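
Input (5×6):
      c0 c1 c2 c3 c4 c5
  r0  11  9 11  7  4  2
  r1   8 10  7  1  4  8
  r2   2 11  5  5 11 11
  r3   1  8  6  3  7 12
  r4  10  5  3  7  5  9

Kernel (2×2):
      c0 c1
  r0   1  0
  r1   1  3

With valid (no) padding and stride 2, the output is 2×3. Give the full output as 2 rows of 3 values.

Output[0,0]: The receptive field on the input at this output position is [11 9 / 8 10]. Elementwise product with the kernel and sum: 11·1 + 8·1 + 10·3.

49 21 32
27 20 54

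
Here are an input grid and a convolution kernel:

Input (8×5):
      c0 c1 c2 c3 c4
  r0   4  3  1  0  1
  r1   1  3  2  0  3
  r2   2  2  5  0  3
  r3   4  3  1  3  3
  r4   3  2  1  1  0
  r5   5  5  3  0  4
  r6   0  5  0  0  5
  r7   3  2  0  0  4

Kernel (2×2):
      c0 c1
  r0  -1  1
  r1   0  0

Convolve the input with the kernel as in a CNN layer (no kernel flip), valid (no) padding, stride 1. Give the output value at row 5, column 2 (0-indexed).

The receptive field on the input at this output position is [3 0 / 0 0]. Elementwise product with the kernel and sum: 3·-1 + 0·1.

-3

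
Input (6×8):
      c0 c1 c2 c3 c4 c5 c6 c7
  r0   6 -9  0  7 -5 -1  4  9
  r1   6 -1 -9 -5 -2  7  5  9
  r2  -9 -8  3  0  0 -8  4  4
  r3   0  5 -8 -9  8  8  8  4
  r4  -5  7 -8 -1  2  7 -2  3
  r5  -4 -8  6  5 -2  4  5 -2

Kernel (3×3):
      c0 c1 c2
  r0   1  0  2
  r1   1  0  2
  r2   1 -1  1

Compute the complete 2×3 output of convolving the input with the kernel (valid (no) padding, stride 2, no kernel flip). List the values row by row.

Output[0,0]: The receptive field on the input at this output position is [6 -9 0 / 6 -1 -9 / -9 -8 3]. Elementwise product with the kernel and sum: 6·1 + 0·2 + 6·1 + -9·2 + -9·1 + -8·-1 + 3·1.
Output[0,1]: The receptive field on the input at this output position is [0 7 -5 / -9 -5 -2 / 3 0 0]. Elementwise product with the kernel and sum: 0·1 + -5·2 + -9·1 + -2·2 + 3·1 + 0·-1 + 0·1.

-4 -20 23
-39 6 25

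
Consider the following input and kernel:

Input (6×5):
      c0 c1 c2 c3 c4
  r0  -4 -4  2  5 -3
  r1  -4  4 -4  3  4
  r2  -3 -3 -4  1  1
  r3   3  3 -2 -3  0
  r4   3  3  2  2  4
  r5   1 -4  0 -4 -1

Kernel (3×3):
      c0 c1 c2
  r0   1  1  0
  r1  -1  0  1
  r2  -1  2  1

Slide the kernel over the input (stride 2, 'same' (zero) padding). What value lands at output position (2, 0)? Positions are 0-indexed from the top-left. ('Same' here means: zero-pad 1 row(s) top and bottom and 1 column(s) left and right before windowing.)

4

The receptive field on the zero-padded input at this output position is [0 3 3 / 0 3 3 / 0 1 -4]. Elementwise product with the kernel and sum: 0·1 + 3·1 + 0·-1 + 3·1 + 0·-1 + 1·2 + -4·1.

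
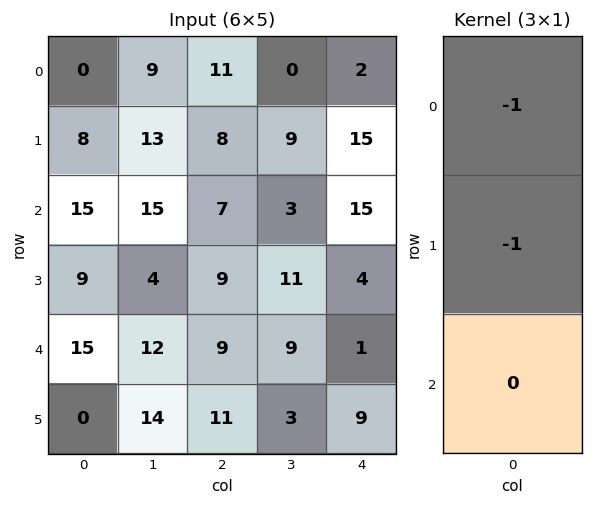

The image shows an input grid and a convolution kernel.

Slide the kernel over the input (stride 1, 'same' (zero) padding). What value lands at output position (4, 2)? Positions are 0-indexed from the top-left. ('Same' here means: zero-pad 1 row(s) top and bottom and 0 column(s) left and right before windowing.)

-18

The receptive field on the zero-padded input at this output position is [9 / 9 / 11]. Elementwise product with the kernel and sum: 9·-1 + 9·-1.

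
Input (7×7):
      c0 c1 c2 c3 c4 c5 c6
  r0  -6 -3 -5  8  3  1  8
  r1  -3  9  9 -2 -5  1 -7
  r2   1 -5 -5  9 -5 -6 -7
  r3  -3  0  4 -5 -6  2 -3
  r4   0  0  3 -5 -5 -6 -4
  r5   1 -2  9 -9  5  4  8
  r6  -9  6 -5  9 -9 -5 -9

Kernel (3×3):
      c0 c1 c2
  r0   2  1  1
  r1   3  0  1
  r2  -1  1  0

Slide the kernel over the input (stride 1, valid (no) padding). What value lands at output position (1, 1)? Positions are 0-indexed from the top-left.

23

The receptive field on the input at this output position is [9 9 -2 / -5 -5 9 / 0 4 -5]. Elementwise product with the kernel and sum: 9·2 + 9·1 + -2·1 + -5·3 + 9·1 + 0·-1 + 4·1.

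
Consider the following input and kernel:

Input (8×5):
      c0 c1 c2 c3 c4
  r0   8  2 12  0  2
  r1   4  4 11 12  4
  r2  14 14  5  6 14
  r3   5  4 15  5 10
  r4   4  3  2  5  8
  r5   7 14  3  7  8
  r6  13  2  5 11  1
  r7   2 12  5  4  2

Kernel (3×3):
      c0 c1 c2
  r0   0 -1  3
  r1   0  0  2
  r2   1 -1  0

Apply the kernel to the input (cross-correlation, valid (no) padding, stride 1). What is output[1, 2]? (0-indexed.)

38

The receptive field on the input at this output position is [11 12 4 / 5 6 14 / 15 5 10]. Elementwise product with the kernel and sum: 12·-1 + 4·3 + 14·2 + 15·1 + 5·-1.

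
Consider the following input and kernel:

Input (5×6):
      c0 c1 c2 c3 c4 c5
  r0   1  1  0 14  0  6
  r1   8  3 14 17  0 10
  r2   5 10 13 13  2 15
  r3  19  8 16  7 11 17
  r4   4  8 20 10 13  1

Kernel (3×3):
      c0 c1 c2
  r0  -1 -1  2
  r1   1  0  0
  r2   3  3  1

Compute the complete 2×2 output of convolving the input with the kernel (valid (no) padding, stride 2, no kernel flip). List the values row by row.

Output[0,0]: The receptive field on the input at this output position is [1 1 0 / 8 3 14 / 5 10 13]. Elementwise product with the kernel and sum: 1·-1 + 1·-1 + 0·2 + 8·1 + 5·3 + 10·3 + 13·1.

64 80
86 97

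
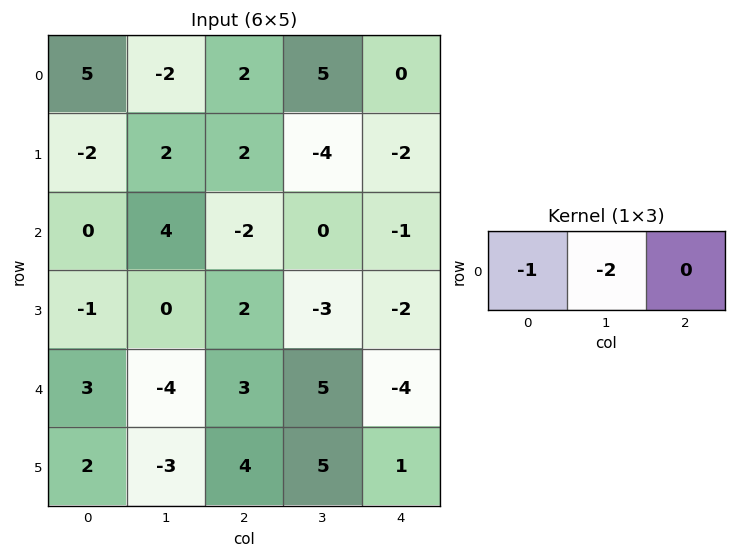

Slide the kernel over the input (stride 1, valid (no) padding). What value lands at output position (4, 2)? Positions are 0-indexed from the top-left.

-13

The receptive field on the input at this output position is [3 5 -4]. Elementwise product with the kernel and sum: 3·-1 + 5·-2.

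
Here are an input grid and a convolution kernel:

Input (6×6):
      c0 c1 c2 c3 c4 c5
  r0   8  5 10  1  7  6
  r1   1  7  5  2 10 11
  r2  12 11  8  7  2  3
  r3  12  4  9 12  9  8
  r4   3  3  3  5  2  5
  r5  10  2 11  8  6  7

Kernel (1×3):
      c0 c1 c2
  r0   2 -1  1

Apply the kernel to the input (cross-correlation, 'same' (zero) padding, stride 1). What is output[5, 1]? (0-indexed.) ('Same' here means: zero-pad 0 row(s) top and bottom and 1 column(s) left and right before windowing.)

The receptive field on the zero-padded input at this output position is [10 2 11]. Elementwise product with the kernel and sum: 10·2 + 2·-1 + 11·1.

29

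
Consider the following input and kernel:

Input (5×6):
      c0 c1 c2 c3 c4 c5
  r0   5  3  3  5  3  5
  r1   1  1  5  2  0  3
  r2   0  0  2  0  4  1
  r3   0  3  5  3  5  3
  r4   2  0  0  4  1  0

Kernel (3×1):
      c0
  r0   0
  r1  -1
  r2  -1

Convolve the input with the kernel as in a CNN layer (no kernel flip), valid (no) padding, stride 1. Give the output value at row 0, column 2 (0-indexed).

-7

The receptive field on the input at this output position is [3 / 5 / 2]. Elementwise product with the kernel and sum: 5·-1 + 2·-1.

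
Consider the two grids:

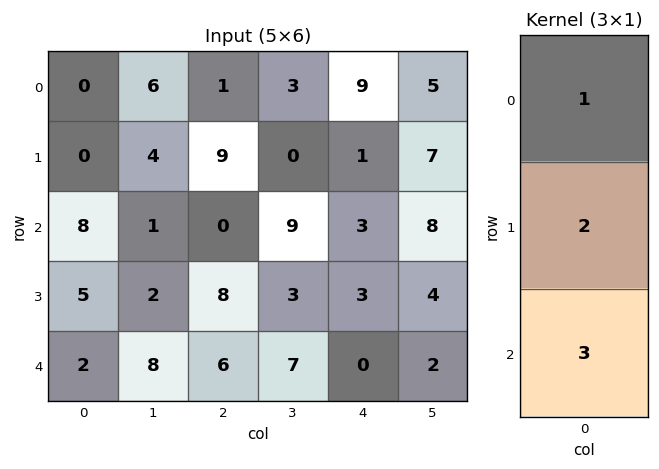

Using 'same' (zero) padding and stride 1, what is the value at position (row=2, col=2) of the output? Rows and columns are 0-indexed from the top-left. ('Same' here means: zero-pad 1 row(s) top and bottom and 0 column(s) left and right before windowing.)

The receptive field on the zero-padded input at this output position is [9 / 0 / 8]. Elementwise product with the kernel and sum: 9·1 + 0·2 + 8·3.

33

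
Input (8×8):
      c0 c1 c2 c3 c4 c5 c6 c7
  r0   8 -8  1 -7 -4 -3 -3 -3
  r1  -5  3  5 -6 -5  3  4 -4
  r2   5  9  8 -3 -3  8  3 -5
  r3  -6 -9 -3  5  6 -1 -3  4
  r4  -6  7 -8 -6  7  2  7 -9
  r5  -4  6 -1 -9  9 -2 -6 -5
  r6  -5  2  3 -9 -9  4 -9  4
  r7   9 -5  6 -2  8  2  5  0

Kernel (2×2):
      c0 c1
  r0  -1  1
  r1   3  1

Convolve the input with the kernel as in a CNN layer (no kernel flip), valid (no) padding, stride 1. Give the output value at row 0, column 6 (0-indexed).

8

The receptive field on the input at this output position is [-3 -3 / 4 -4]. Elementwise product with the kernel and sum: -3·-1 + -3·1 + 4·3 + -4·1.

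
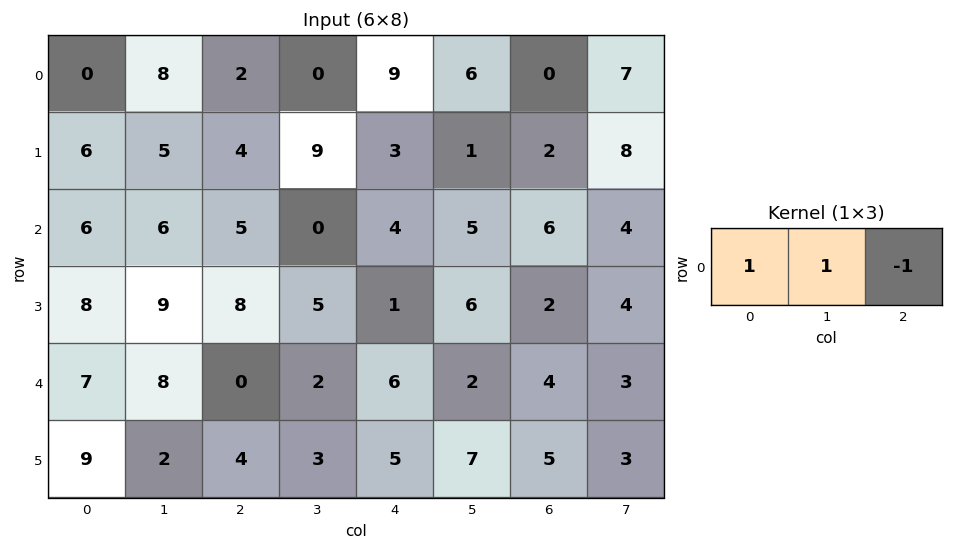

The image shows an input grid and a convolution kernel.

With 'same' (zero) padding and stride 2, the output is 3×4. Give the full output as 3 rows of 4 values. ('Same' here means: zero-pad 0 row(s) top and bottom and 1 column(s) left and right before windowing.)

-8 10 3 -1
0 11 -1 7
-1 6 6 3

Output[0,0]: The receptive field on the zero-padded input at this output position is [0 0 8]. Elementwise product with the kernel and sum: 0·1 + 0·1 + 8·-1.
Output[0,1]: The receptive field on the zero-padded input at this output position is [8 2 0]. Elementwise product with the kernel and sum: 8·1 + 2·1 + 0·-1.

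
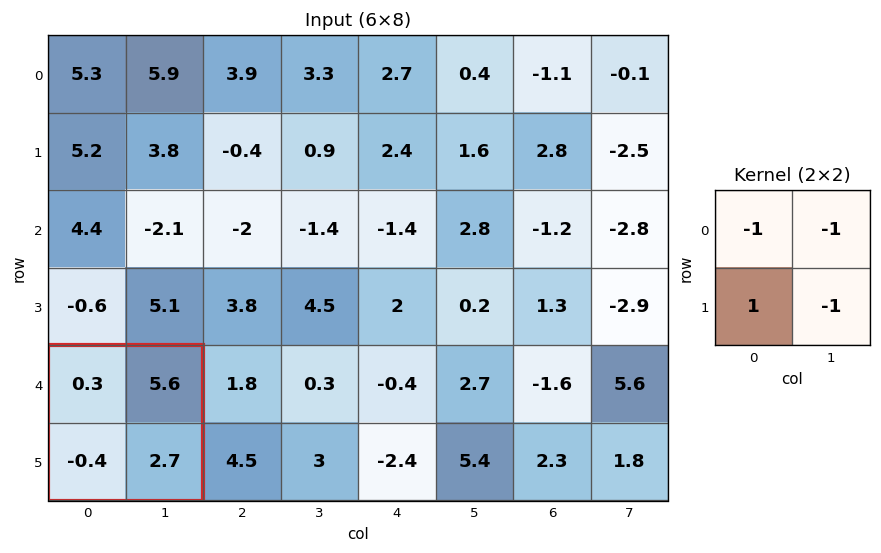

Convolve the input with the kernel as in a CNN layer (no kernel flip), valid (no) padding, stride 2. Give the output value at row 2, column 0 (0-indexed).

The receptive field on the input at this output position is [0.3 5.6 / -0.4 2.7]. Elementwise product with the kernel and sum: 0.3·-1 + 5.6·-1 + -0.4·1 + 2.7·-1.

-9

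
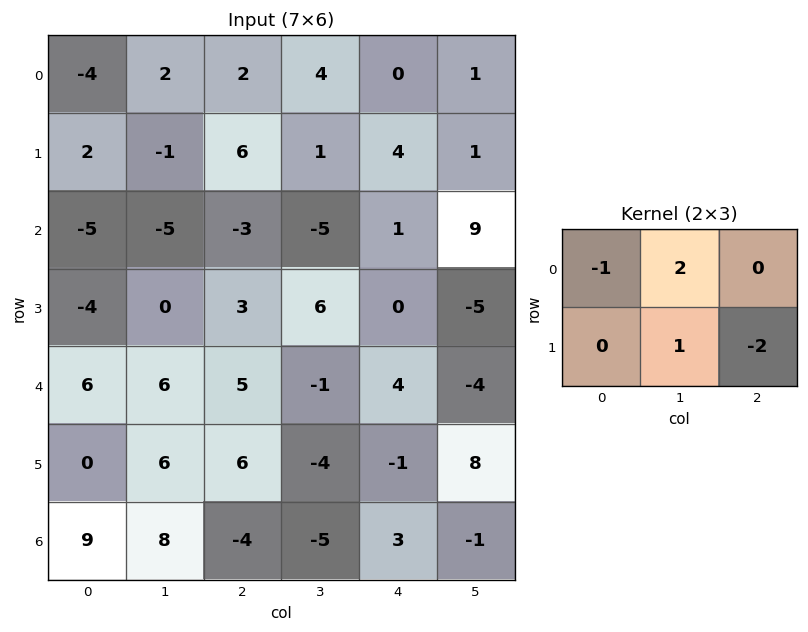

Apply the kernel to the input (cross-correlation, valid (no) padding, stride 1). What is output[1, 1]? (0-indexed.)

The receptive field on the input at this output position is [-1 6 1 / -5 -3 -5]. Elementwise product with the kernel and sum: -1·-1 + 6·2 + -3·1 + -5·-2.

20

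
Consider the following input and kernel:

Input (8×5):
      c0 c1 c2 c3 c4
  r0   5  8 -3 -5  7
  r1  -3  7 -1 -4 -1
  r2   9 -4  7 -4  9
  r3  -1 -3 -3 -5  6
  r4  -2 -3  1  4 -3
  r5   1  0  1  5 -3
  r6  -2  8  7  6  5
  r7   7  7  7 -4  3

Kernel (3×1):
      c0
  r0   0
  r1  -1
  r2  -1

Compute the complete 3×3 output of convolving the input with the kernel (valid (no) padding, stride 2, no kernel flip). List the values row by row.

Output[0,0]: The receptive field on the input at this output position is [5 / -3 / 9]. Elementwise product with the kernel and sum: -3·-1 + 9·-1.

-6 -6 -8
3 2 -3
1 -8 -2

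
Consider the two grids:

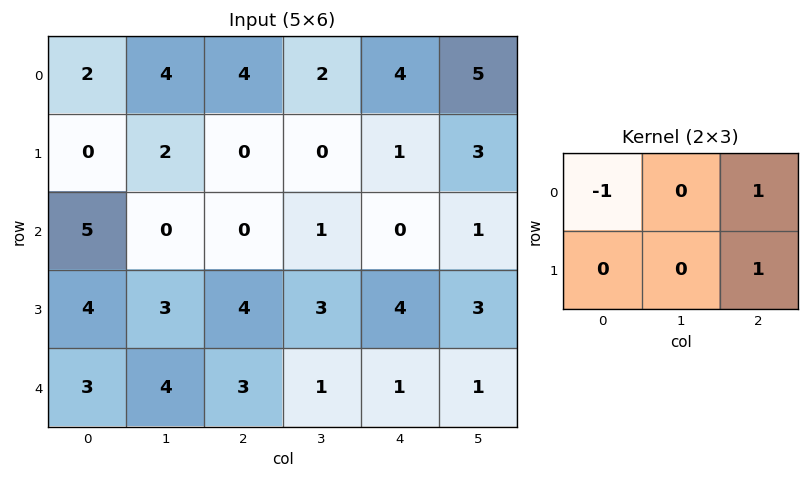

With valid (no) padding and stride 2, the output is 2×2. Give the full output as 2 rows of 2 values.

2 1
-1 4

Output[0,0]: The receptive field on the input at this output position is [2 4 4 / 0 2 0]. Elementwise product with the kernel and sum: 2·-1 + 4·1 + 0·1.
Output[0,1]: The receptive field on the input at this output position is [4 2 4 / 0 0 1]. Elementwise product with the kernel and sum: 4·-1 + 4·1 + 1·1.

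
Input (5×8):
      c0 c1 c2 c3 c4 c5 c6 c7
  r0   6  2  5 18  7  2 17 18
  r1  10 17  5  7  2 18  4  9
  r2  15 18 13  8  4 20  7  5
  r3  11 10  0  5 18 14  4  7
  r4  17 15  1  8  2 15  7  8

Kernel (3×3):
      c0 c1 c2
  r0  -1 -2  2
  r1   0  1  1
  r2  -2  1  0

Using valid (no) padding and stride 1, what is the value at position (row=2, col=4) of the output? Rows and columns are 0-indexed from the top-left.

-1

The receptive field on the input at this output position is [4 20 7 / 18 14 4 / 2 15 7]. Elementwise product with the kernel and sum: 4·-1 + 20·-2 + 7·2 + 14·1 + 4·1 + 2·-2 + 15·1.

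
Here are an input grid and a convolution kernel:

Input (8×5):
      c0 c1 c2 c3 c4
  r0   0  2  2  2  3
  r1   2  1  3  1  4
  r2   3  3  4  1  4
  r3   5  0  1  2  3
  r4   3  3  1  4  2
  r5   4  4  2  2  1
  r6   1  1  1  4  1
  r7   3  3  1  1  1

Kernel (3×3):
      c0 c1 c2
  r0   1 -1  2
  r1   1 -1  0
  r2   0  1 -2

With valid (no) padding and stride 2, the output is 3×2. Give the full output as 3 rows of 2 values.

-2 1
14 10
1 3

Output[0,0]: The receptive field on the input at this output position is [0 2 2 / 2 1 3 / 3 3 4]. Elementwise product with the kernel and sum: 0·1 + 2·-1 + 2·2 + 2·1 + 1·-1 + 3·1 + 4·-2.
Output[0,1]: The receptive field on the input at this output position is [2 2 3 / 3 1 4 / 4 1 4]. Elementwise product with the kernel and sum: 2·1 + 2·-1 + 3·2 + 3·1 + 1·-1 + 1·1 + 4·-2.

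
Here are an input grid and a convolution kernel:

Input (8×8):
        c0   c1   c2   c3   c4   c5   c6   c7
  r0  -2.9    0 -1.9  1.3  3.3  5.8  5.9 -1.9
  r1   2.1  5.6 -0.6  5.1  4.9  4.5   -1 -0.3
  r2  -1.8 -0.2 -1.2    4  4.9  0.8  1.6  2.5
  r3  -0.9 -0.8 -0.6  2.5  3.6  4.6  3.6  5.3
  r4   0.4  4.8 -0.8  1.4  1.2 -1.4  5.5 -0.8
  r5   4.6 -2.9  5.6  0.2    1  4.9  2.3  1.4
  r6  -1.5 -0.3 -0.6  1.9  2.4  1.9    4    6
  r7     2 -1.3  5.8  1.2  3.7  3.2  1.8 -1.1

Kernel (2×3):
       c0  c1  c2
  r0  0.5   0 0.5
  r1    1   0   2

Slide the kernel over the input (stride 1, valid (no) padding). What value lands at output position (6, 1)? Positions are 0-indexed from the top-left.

1.9

The receptive field on the input at this output position is [-0.3 -0.6 1.9 / -1.3 5.8 1.2]. Elementwise product with the kernel and sum: -0.3·0.5 + 1.9·0.5 + -1.3·1 + 1.2·2.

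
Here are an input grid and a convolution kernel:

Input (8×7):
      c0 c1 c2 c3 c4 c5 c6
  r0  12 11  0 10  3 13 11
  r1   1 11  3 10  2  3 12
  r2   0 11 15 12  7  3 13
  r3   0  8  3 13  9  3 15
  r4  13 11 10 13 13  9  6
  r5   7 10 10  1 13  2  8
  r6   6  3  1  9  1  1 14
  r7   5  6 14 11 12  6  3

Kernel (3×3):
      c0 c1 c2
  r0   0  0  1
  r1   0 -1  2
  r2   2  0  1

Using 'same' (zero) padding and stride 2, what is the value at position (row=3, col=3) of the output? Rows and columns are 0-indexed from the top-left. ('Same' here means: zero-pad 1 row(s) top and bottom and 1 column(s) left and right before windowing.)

The receptive field on the zero-padded input at this output position is [2 8 0 / 1 14 0 / 6 3 0]. Elementwise product with the kernel and sum: 0·1 + 14·-1 + 0·2 + 6·2 + 0·1.

-2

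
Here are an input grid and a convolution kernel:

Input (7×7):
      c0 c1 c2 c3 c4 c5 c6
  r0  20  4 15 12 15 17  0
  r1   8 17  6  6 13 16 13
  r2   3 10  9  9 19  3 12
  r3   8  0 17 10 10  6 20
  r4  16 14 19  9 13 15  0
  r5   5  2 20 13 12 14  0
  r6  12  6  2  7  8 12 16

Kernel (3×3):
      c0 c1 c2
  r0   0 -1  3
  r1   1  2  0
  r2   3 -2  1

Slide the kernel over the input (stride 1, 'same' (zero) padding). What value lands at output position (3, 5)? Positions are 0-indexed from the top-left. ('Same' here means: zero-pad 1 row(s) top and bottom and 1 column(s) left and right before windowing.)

The receptive field on the zero-padded input at this output position is [19 3 12 / 10 6 20 / 13 15 0]. Elementwise product with the kernel and sum: 3·-1 + 12·3 + 10·1 + 6·2 + 13·3 + 15·-2 + 0·1.

64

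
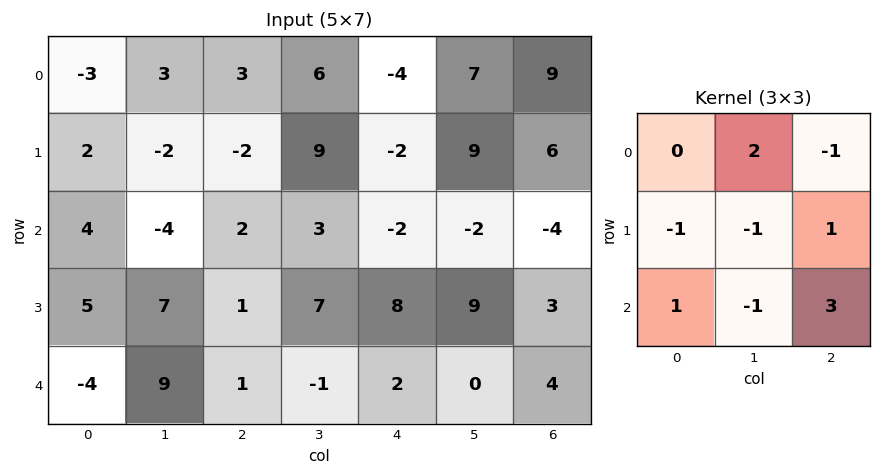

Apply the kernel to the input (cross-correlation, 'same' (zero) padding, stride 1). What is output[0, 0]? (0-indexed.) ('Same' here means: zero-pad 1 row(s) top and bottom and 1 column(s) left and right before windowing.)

-2

The receptive field on the zero-padded input at this output position is [0 0 0 / 0 -3 3 / 0 2 -2]. Elementwise product with the kernel and sum: 0·2 + 0·-1 + 0·-1 + -3·-1 + 3·1 + 0·1 + 2·-1 + -2·3.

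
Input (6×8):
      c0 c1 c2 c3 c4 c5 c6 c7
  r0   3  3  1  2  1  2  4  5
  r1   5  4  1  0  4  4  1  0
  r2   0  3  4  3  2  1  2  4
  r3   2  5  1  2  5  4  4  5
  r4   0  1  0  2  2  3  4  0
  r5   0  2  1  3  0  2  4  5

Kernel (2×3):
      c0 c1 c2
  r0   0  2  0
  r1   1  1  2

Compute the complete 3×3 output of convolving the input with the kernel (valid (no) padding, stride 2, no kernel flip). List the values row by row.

Output[0,0]: The receptive field on the input at this output position is [3 3 1 / 5 4 1]. Elementwise product with the kernel and sum: 3·2 + 5·1 + 4·1 + 1·2.

17 13 14
15 19 19
6 8 16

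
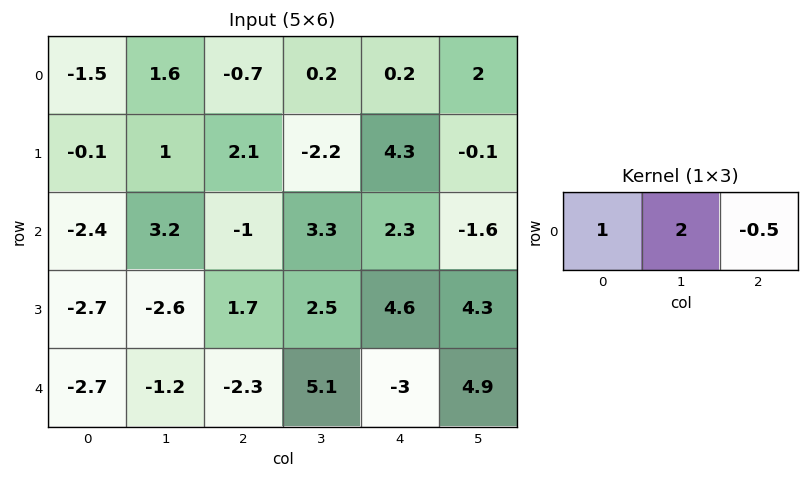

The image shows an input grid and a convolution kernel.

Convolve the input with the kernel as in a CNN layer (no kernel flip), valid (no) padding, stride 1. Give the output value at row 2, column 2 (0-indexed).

The receptive field on the input at this output position is [-1 3.3 2.3]. Elementwise product with the kernel and sum: -1·1 + 3.3·2 + 2.3·-0.5.

4.45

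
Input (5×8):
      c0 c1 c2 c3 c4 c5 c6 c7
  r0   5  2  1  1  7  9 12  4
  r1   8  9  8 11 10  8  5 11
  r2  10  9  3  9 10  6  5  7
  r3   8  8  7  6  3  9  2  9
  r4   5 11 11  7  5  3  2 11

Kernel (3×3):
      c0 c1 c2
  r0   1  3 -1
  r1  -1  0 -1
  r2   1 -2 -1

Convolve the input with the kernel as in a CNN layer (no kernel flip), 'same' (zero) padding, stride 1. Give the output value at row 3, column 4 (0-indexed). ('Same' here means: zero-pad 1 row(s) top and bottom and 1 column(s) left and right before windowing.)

12

The receptive field on the zero-padded input at this output position is [9 10 6 / 6 3 9 / 7 5 3]. Elementwise product with the kernel and sum: 9·1 + 10·3 + 6·-1 + 6·-1 + 9·-1 + 7·1 + 5·-2 + 3·-1.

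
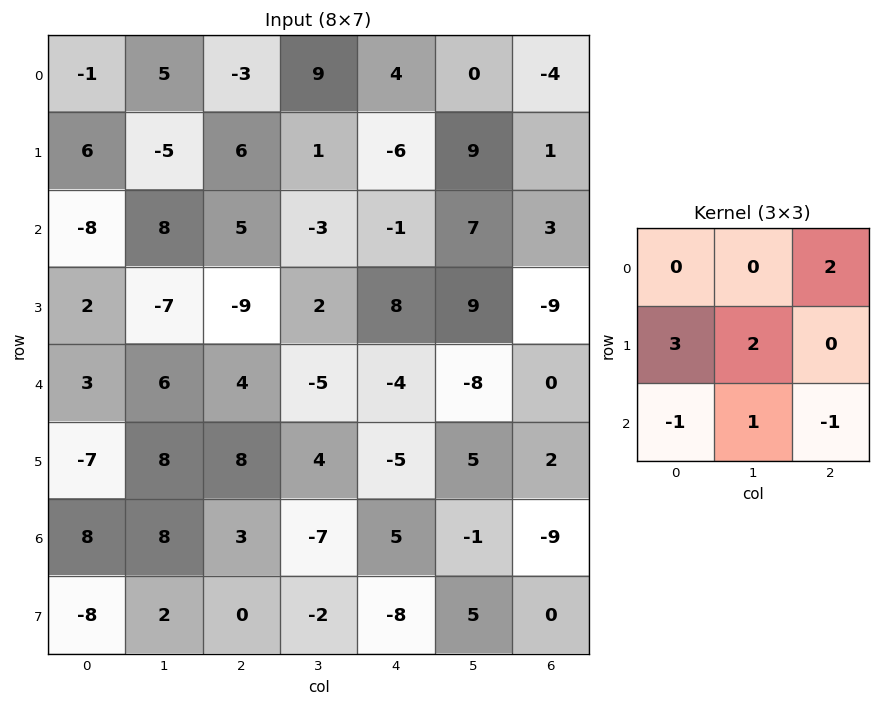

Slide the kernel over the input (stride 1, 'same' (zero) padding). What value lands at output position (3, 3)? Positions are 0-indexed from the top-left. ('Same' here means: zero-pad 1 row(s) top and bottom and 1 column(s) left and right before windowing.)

-30

The receptive field on the zero-padded input at this output position is [5 -3 -1 / -9 2 8 / 4 -5 -4]. Elementwise product with the kernel and sum: -1·2 + -9·3 + 2·2 + 4·-1 + -5·1 + -4·-1.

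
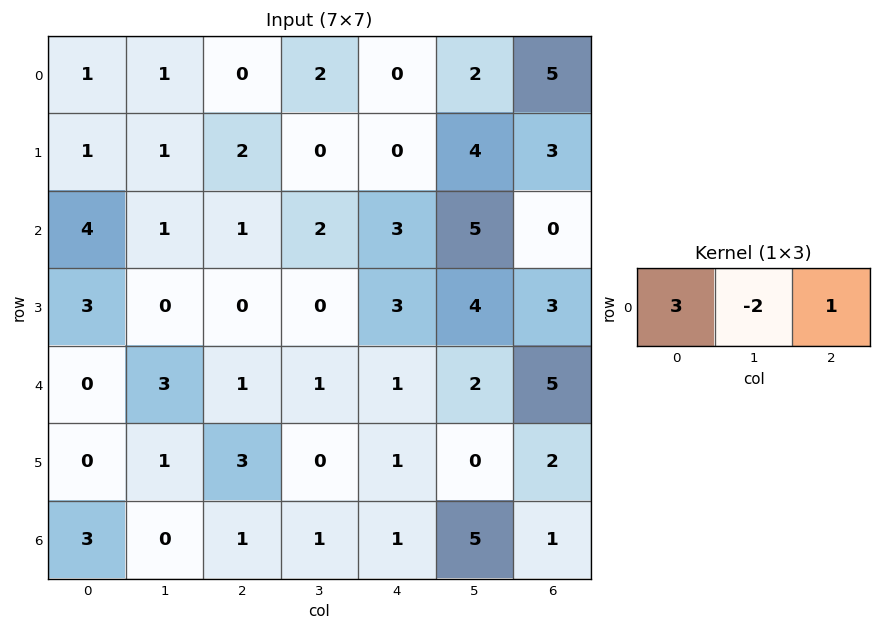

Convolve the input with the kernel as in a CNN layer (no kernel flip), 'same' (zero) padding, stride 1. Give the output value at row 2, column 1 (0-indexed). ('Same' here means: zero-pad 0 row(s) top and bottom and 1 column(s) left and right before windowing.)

The receptive field on the zero-padded input at this output position is [4 1 1]. Elementwise product with the kernel and sum: 4·3 + 1·-2 + 1·1.

11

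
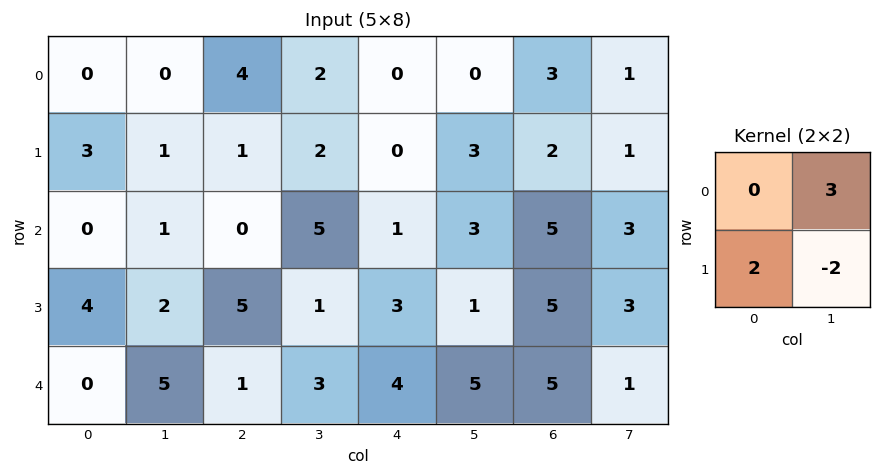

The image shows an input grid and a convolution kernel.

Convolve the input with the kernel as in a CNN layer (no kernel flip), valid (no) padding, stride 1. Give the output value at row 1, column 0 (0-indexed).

1

The receptive field on the input at this output position is [3 1 / 0 1]. Elementwise product with the kernel and sum: 1·3 + 0·2 + 1·-2.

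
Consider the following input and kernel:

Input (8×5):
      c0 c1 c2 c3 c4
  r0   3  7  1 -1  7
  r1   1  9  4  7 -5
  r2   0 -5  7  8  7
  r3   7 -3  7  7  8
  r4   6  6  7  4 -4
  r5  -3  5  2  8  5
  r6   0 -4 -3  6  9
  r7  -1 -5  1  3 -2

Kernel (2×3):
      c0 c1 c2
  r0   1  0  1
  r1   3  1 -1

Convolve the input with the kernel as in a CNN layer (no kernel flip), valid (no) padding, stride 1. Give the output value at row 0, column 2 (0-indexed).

The receptive field on the input at this output position is [1 -1 7 / 4 7 -5]. Elementwise product with the kernel and sum: 1·1 + 7·1 + 4·3 + 7·1 + -5·-1.

32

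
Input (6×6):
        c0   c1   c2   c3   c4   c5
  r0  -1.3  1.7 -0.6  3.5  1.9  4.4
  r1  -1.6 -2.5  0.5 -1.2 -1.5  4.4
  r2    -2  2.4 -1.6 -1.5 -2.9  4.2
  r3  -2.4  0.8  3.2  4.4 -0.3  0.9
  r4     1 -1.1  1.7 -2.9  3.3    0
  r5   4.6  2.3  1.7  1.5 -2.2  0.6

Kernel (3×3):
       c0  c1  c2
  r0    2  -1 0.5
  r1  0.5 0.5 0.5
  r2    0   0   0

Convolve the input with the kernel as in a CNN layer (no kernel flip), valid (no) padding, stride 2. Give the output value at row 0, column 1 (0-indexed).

-4.85

The receptive field on the input at this output position is [-0.6 3.5 1.9 / 0.5 -1.2 -1.5 / -1.6 -1.5 -2.9]. Elementwise product with the kernel and sum: -0.6·2 + 3.5·-1 + 1.9·0.5 + 0.5·0.5 + -1.2·0.5 + -1.5·0.5.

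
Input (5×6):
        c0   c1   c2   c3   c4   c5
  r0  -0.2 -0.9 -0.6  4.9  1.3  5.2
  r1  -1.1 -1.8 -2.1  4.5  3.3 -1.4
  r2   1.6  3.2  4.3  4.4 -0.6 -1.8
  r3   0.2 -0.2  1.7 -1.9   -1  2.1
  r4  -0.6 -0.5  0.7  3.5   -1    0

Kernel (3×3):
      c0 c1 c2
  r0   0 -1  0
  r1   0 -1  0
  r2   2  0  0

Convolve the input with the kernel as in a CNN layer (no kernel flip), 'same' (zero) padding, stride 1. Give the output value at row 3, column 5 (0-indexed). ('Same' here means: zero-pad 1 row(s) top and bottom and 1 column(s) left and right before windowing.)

-2.3

The receptive field on the zero-padded input at this output position is [-0.6 -1.8 0 / -1 2.1 0 / -1 0 0]. Elementwise product with the kernel and sum: -1.8·-1 + 2.1·-1 + -1·2.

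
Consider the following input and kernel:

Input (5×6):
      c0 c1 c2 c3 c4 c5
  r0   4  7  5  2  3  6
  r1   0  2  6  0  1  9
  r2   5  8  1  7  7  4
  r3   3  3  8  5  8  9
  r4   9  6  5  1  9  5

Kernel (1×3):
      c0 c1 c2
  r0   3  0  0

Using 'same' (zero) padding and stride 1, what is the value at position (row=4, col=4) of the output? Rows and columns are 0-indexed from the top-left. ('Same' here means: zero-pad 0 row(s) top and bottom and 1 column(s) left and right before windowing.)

The receptive field on the zero-padded input at this output position is [1 9 5]. Elementwise product with the kernel and sum: 1·3.

3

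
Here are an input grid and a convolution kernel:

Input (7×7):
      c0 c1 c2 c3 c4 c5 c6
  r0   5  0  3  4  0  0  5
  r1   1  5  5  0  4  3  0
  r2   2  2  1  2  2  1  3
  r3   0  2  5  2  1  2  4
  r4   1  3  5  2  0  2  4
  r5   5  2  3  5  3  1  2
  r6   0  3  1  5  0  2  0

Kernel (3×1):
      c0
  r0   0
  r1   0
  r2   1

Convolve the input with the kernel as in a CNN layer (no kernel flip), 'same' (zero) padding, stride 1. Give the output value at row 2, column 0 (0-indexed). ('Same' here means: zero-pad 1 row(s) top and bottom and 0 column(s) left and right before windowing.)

0

The receptive field on the zero-padded input at this output position is [1 / 2 / 0]. Elementwise product with the kernel and sum: 0·1.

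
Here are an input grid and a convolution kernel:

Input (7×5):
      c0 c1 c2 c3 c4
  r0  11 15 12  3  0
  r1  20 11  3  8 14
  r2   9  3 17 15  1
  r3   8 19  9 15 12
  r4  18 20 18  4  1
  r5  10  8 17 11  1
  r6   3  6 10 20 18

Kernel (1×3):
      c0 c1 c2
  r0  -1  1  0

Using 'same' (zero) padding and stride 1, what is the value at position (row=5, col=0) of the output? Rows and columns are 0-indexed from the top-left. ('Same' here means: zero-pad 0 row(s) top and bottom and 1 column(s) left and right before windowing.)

The receptive field on the zero-padded input at this output position is [0 10 8]. Elementwise product with the kernel and sum: 0·-1 + 10·1.

10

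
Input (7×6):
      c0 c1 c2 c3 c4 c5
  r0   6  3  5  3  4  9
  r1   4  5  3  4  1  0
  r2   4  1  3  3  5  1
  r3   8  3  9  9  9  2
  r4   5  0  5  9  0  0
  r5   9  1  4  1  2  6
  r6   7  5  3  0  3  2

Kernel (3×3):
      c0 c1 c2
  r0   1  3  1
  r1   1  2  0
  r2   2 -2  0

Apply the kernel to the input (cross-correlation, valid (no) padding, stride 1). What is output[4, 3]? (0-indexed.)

The receptive field on the input at this output position is [9 0 0 / 1 2 6 / 0 3 2]. Elementwise product with the kernel and sum: 9·1 + 0·3 + 0·1 + 1·1 + 2·2 + 0·2 + 3·-2.

8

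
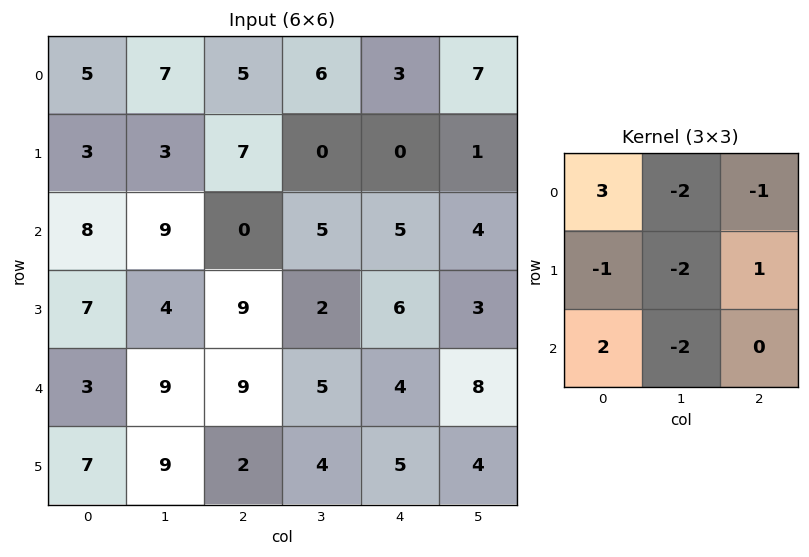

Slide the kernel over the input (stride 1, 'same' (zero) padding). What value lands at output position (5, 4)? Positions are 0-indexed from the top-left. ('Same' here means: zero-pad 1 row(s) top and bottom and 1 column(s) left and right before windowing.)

The receptive field on the zero-padded input at this output position is [5 4 8 / 4 5 4 / 0 0 0]. Elementwise product with the kernel and sum: 5·3 + 4·-2 + 8·-1 + 4·-1 + 5·-2 + 4·1 + 0·2 + 0·-2.

-11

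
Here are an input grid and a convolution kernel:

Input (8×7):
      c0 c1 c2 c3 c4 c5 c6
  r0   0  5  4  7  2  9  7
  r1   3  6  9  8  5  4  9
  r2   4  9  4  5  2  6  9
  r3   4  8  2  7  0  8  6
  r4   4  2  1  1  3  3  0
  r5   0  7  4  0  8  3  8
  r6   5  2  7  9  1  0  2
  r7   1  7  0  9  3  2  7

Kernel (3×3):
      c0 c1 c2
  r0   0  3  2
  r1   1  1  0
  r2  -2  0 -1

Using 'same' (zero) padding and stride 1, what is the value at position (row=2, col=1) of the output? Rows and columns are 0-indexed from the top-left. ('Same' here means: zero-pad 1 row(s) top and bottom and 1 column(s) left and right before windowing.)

The receptive field on the zero-padded input at this output position is [3 6 9 / 4 9 4 / 4 8 2]. Elementwise product with the kernel and sum: 6·3 + 9·2 + 4·1 + 9·1 + 4·-2 + 2·-1.

39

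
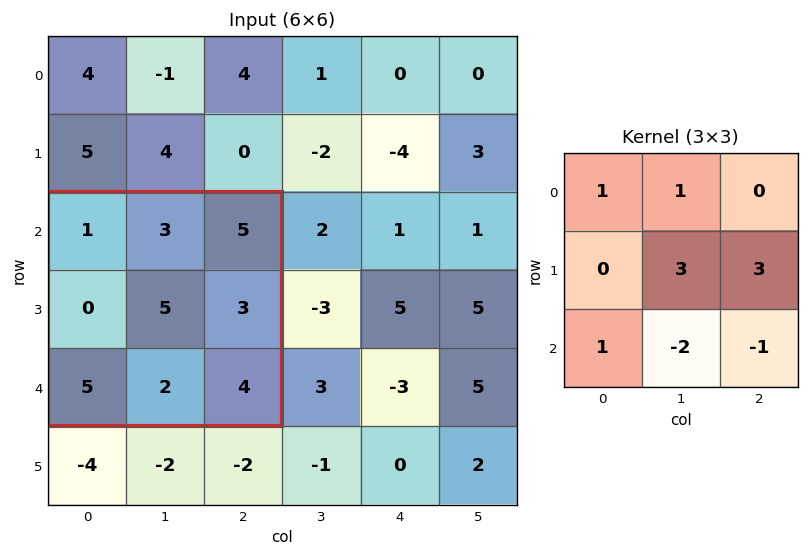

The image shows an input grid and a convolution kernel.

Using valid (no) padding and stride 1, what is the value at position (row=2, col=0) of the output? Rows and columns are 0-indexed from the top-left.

The receptive field on the input at this output position is [1 3 5 / 0 5 3 / 5 2 4]. Elementwise product with the kernel and sum: 1·1 + 3·1 + 5·3 + 3·3 + 5·1 + 2·-2 + 4·-1.

25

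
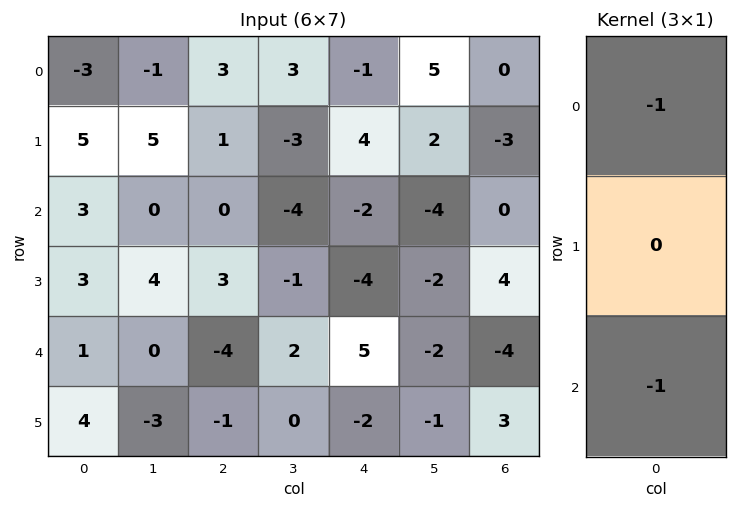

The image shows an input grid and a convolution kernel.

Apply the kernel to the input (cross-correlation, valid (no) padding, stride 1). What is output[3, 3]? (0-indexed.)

1

The receptive field on the input at this output position is [-1 / 2 / 0]. Elementwise product with the kernel and sum: -1·-1 + 0·-1.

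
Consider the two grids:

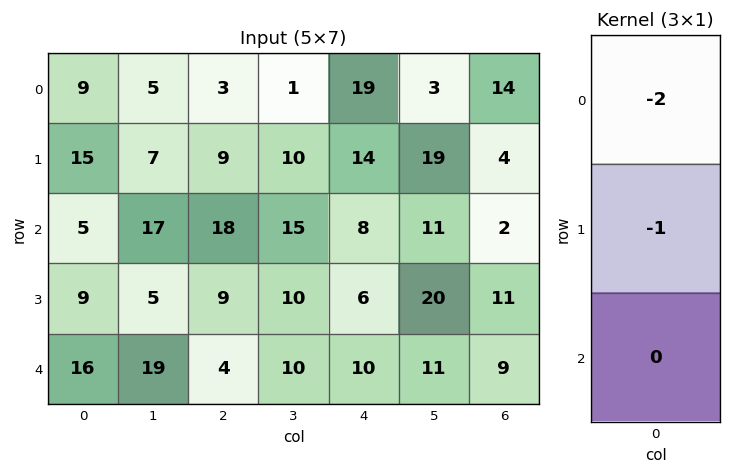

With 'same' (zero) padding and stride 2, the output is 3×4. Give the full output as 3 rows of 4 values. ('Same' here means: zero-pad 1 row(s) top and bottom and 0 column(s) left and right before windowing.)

-9 -3 -19 -14
-35 -36 -36 -10
-34 -22 -22 -31

Output[0,0]: The receptive field on the zero-padded input at this output position is [0 / 9 / 15]. Elementwise product with the kernel and sum: 0·-2 + 9·-1.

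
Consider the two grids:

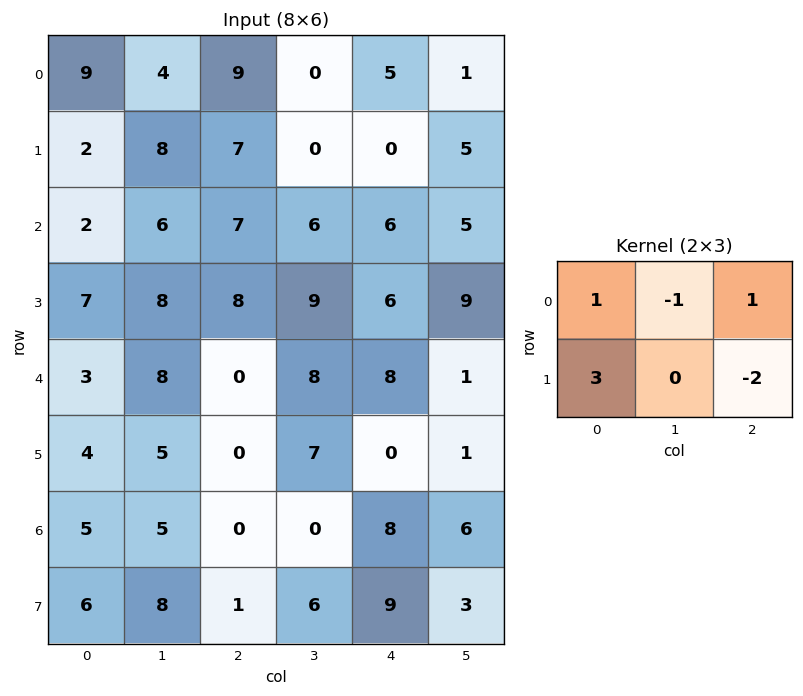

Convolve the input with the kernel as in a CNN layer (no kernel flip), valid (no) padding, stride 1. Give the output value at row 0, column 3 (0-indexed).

-14

The receptive field on the input at this output position is [0 5 1 / 0 0 5]. Elementwise product with the kernel and sum: 0·1 + 5·-1 + 1·1 + 0·3 + 5·-2.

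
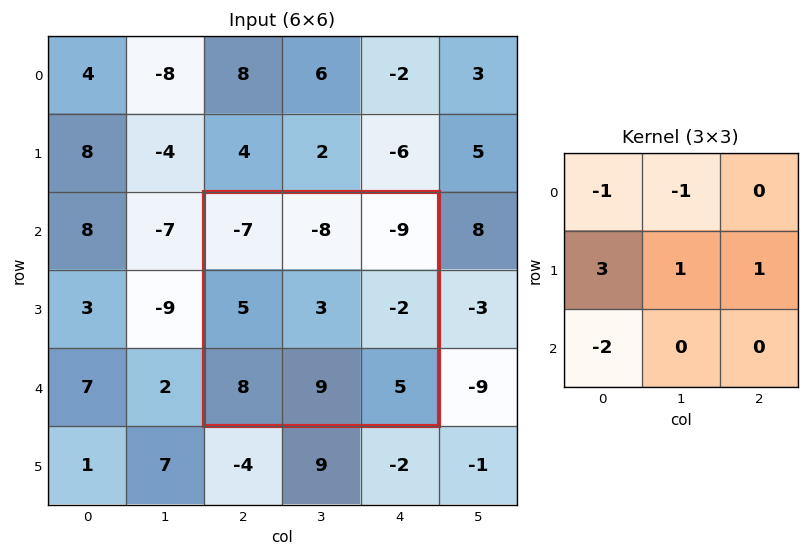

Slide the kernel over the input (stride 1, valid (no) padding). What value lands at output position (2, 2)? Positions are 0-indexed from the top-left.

The receptive field on the input at this output position is [-7 -8 -9 / 5 3 -2 / 8 9 5]. Elementwise product with the kernel and sum: -7·-1 + -8·-1 + 5·3 + 3·1 + -2·1 + 8·-2.

15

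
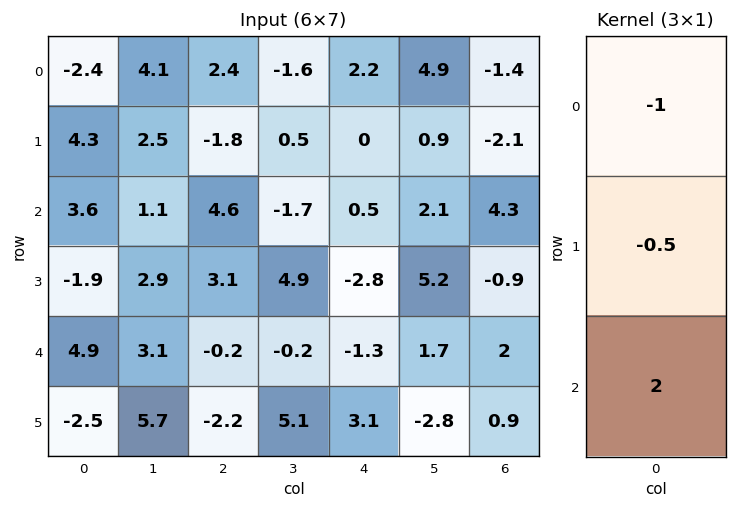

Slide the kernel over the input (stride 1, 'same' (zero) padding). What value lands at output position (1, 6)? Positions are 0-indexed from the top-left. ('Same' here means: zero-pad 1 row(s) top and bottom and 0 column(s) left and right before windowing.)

The receptive field on the zero-padded input at this output position is [-1.4 / -2.1 / 4.3]. Elementwise product with the kernel and sum: -1.4·-1 + -2.1·-0.5 + 4.3·2.

11.05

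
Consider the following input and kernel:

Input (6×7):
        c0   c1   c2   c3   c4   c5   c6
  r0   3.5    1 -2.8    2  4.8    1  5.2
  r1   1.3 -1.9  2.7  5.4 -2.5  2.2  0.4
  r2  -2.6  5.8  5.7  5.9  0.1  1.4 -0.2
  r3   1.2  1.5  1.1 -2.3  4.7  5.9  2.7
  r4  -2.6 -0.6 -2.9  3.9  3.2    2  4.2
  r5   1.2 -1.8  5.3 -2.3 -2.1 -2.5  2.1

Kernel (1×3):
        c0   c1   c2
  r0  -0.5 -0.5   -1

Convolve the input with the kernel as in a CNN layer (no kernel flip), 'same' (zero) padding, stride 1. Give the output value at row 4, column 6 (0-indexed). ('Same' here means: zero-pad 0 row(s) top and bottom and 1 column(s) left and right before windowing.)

The receptive field on the zero-padded input at this output position is [2 4.2 0]. Elementwise product with the kernel and sum: 2·-0.5 + 4.2·-0.5 + 0·-1.

-3.1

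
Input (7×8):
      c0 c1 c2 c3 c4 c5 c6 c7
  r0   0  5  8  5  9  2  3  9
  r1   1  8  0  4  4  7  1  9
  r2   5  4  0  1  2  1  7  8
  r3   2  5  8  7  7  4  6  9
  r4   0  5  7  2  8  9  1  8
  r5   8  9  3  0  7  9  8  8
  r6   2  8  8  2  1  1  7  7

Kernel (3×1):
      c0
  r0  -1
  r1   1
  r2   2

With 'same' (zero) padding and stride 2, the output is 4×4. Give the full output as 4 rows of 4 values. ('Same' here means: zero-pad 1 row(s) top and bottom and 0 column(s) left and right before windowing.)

Output[0,0]: The receptive field on the zero-padded input at this output position is [0 / 0 / 1]. Elementwise product with the kernel and sum: 0·-1 + 0·1 + 1·2.

2 8 17 5
8 16 12 18
14 5 15 11
-6 5 -6 -1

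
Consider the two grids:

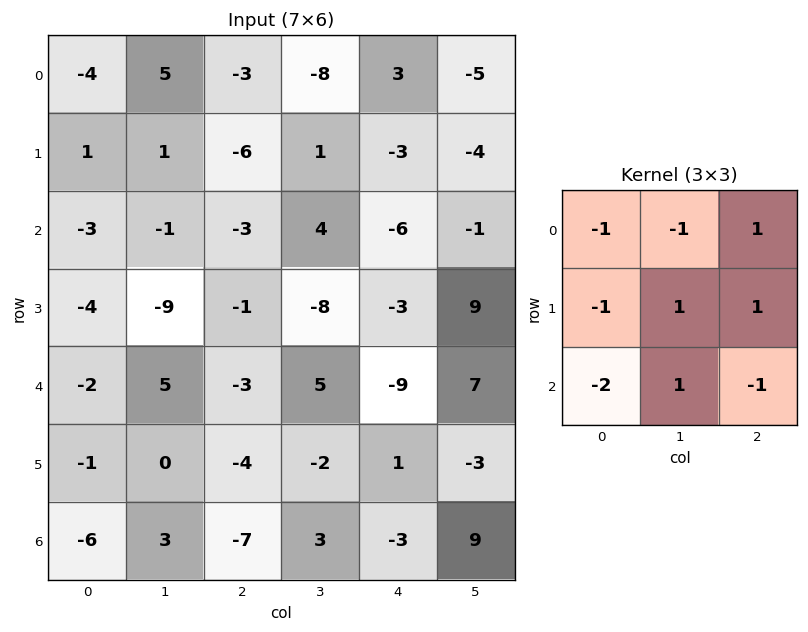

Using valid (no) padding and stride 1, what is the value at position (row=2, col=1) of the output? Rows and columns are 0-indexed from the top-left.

The receptive field on the input at this output position is [-1 -3 4 / -9 -1 -8 / 5 -3 5]. Elementwise product with the kernel and sum: -1·-1 + -3·-1 + 4·1 + -9·-1 + -1·1 + -8·1 + 5·-2 + -3·1 + 5·-1.

-10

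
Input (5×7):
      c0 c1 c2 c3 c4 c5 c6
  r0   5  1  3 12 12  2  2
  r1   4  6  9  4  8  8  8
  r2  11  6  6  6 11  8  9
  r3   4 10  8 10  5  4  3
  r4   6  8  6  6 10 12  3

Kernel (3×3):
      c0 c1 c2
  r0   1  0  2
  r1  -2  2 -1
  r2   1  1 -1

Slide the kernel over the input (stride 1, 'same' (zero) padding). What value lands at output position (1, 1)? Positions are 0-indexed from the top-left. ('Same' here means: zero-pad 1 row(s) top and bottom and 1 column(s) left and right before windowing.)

The receptive field on the zero-padded input at this output position is [5 1 3 / 4 6 9 / 11 6 6]. Elementwise product with the kernel and sum: 5·1 + 3·2 + 4·-2 + 6·2 + 9·-1 + 11·1 + 6·1 + 6·-1.

17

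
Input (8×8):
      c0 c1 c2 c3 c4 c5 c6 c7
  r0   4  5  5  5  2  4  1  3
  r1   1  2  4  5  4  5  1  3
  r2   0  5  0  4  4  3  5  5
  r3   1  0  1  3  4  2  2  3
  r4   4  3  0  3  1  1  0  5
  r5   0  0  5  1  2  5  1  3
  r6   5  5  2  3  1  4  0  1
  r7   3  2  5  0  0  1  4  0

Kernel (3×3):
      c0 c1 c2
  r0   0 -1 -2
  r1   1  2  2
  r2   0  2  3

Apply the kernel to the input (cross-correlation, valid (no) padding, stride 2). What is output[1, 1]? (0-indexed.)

The receptive field on the input at this output position is [0 4 4 / 1 3 4 / 0 3 1]. Elementwise product with the kernel and sum: 4·-1 + 4·-2 + 1·1 + 3·2 + 4·2 + 3·2 + 1·3.

12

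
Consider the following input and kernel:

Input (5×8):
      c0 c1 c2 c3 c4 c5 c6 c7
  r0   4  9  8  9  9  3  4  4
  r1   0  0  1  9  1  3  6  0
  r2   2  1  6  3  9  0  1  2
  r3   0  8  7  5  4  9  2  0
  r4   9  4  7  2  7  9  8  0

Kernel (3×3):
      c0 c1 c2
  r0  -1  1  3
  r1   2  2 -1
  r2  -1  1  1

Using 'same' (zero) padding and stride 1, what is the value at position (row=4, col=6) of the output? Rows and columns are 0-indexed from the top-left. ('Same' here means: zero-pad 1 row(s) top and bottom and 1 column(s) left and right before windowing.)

The receptive field on the zero-padded input at this output position is [9 2 0 / 9 8 0 / 0 0 0]. Elementwise product with the kernel and sum: 9·-1 + 2·1 + 0·3 + 9·2 + 8·2 + 0·-1 + 0·-1 + 0·1 + 0·1.

27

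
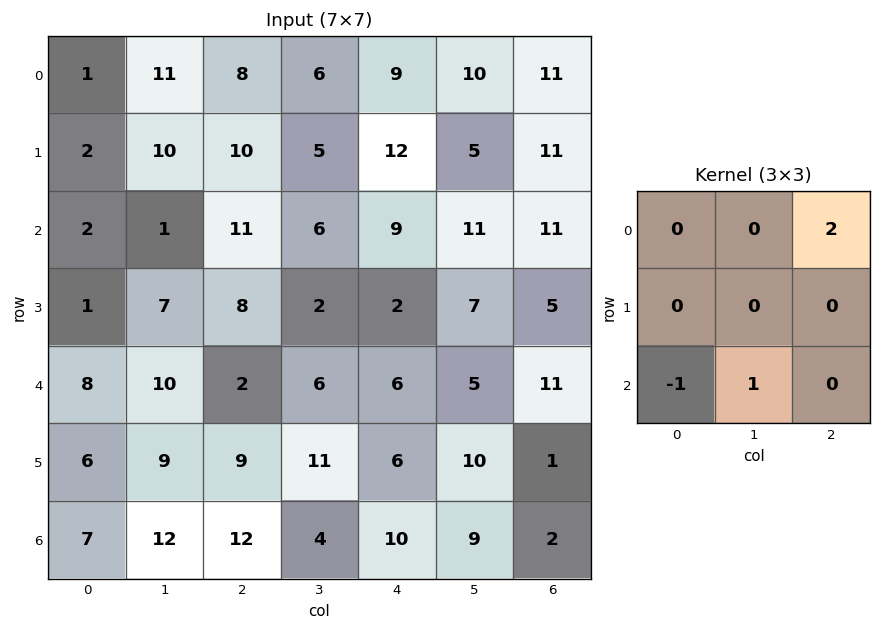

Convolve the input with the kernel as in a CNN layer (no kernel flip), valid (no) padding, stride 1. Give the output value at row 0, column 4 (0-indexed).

24

The receptive field on the input at this output position is [9 10 11 / 12 5 11 / 9 11 11]. Elementwise product with the kernel and sum: 11·2 + 9·-1 + 11·1.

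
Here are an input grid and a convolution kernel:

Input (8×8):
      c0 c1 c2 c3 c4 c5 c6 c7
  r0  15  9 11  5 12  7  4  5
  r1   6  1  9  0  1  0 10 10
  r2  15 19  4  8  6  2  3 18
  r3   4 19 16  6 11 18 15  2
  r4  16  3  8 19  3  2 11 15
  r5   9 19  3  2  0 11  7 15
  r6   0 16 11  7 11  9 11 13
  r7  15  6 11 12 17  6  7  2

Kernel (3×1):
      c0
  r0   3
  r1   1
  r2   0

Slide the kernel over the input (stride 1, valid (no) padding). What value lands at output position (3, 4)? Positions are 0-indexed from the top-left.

36

The receptive field on the input at this output position is [11 / 3 / 0]. Elementwise product with the kernel and sum: 11·3 + 3·1.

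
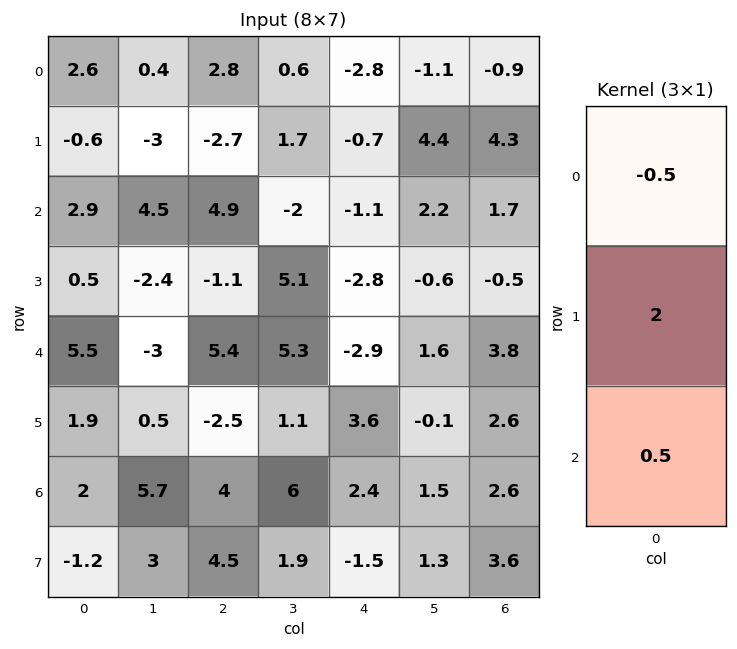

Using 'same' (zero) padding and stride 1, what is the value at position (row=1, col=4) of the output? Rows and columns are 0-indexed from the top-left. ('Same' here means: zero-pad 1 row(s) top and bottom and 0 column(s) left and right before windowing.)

-0.55

The receptive field on the zero-padded input at this output position is [-2.8 / -0.7 / -1.1]. Elementwise product with the kernel and sum: -2.8·-0.5 + -0.7·2 + -1.1·0.5.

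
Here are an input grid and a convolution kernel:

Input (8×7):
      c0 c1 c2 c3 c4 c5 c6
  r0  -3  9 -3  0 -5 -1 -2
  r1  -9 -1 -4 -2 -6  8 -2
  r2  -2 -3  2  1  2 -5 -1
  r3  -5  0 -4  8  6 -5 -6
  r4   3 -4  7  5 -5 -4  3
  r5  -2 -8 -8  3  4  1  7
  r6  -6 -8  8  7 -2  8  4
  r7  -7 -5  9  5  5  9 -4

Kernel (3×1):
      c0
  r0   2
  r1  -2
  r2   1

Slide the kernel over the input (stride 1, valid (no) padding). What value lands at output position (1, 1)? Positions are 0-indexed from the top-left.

The receptive field on the input at this output position is [-1 / -3 / 0]. Elementwise product with the kernel and sum: -1·2 + -3·-2 + 0·1.

4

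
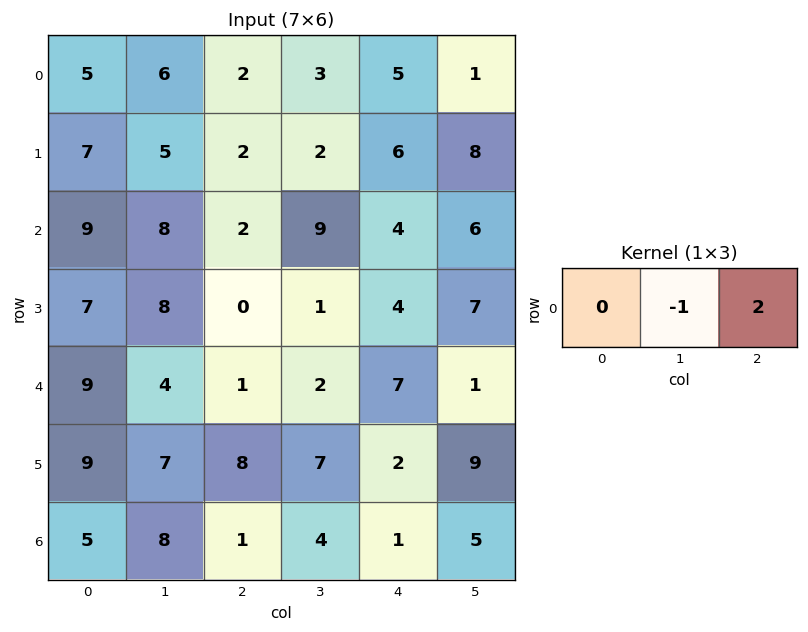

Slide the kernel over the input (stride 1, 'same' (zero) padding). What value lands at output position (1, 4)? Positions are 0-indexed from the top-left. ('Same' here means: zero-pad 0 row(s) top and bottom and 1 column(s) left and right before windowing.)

The receptive field on the zero-padded input at this output position is [2 6 8]. Elementwise product with the kernel and sum: 6·-1 + 8·2.

10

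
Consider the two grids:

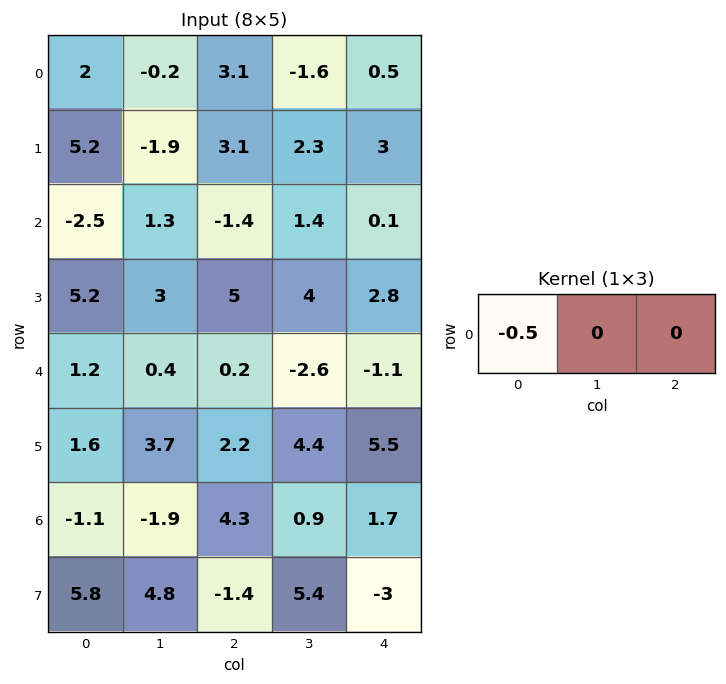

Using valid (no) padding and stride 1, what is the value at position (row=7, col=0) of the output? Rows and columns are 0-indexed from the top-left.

-2.9

The receptive field on the input at this output position is [5.8 4.8 -1.4]. Elementwise product with the kernel and sum: 5.8·-0.5.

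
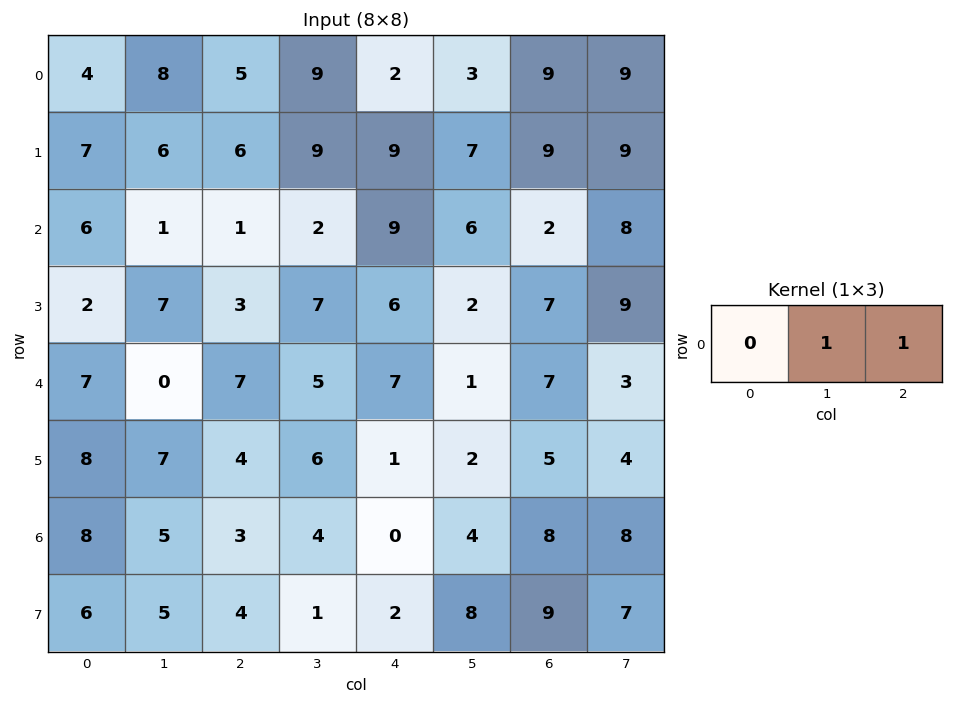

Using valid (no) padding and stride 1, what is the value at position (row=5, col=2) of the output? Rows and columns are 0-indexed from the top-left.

7

The receptive field on the input at this output position is [4 6 1]. Elementwise product with the kernel and sum: 6·1 + 1·1.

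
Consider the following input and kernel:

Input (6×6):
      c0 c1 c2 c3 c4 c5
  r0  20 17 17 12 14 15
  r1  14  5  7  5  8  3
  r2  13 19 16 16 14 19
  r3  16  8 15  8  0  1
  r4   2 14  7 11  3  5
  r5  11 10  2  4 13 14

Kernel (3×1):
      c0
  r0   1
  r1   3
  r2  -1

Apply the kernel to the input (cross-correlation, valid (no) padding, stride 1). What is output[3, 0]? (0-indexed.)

11

The receptive field on the input at this output position is [16 / 2 / 11]. Elementwise product with the kernel and sum: 16·1 + 2·3 + 11·-1.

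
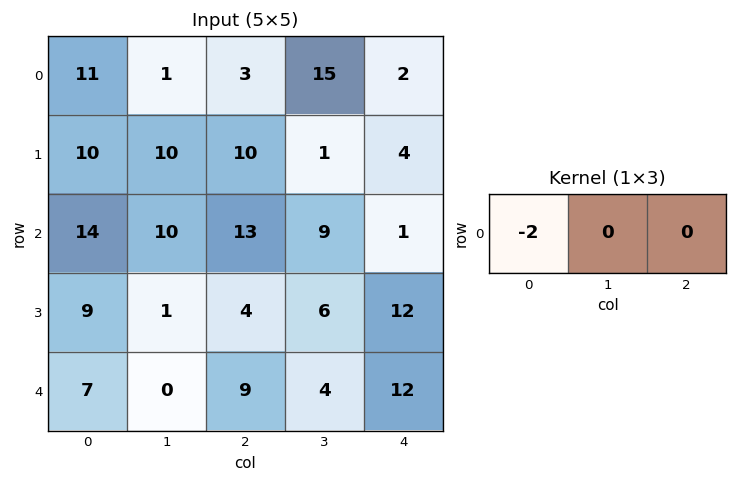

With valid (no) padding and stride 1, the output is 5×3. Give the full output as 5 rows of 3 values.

-22 -2 -6
-20 -20 -20
-28 -20 -26
-18 -2 -8
-14 0 -18

Output[0,0]: The receptive field on the input at this output position is [11 1 3]. Elementwise product with the kernel and sum: 11·-2.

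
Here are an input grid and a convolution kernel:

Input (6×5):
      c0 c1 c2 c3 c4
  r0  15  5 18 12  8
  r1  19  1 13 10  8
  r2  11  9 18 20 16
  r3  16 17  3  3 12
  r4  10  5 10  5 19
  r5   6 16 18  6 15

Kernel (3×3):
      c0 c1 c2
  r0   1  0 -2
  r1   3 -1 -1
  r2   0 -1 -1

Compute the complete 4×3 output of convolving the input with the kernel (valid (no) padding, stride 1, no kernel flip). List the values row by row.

-5 -77 -13
-21 -36 0
-12 -1 -44
-9 -13 -36

Output[0,0]: The receptive field on the input at this output position is [15 5 18 / 19 1 13 / 11 9 18]. Elementwise product with the kernel and sum: 15·1 + 18·-2 + 19·3 + 1·-1 + 13·-1 + 9·-1 + 18·-1.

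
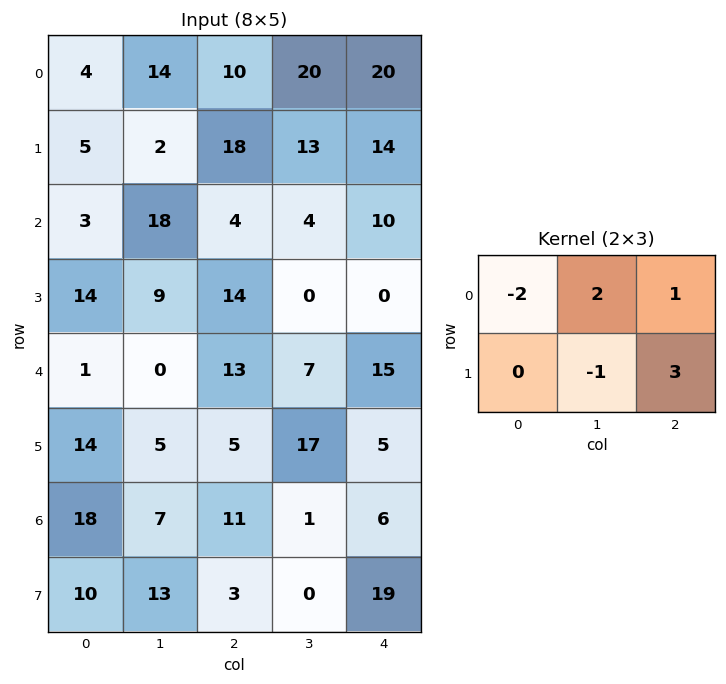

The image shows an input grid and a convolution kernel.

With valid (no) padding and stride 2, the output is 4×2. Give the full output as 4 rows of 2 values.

Output[0,0]: The receptive field on the input at this output position is [4 14 10 / 5 2 18]. Elementwise product with the kernel and sum: 4·-2 + 14·2 + 10·1 + 2·-1 + 18·3.
Output[0,1]: The receptive field on the input at this output position is [10 20 20 / 18 13 14]. Elementwise product with the kernel and sum: 10·-2 + 20·2 + 20·1 + 13·-1 + 14·3.

82 69
67 10
21 1
-15 43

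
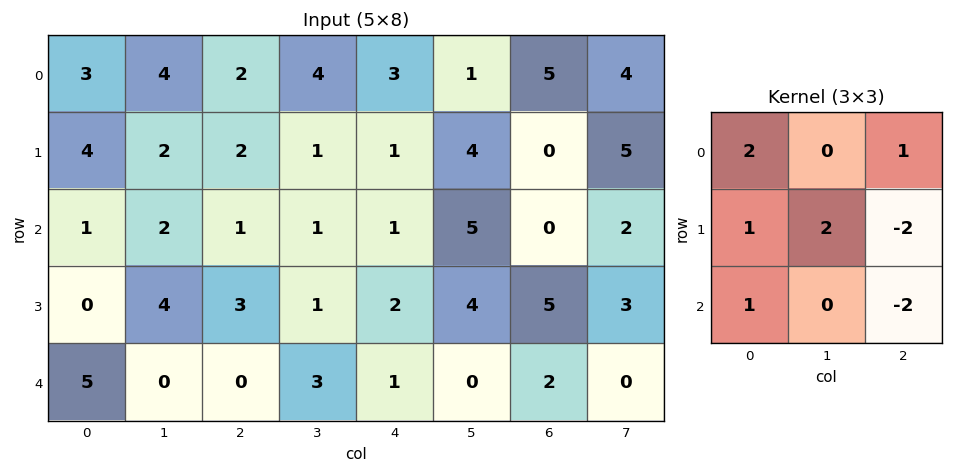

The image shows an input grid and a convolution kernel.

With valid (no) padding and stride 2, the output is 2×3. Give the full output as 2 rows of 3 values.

11 8 21
10 2 -1

Output[0,0]: The receptive field on the input at this output position is [3 4 2 / 4 2 2 / 1 2 1]. Elementwise product with the kernel and sum: 3·2 + 2·1 + 4·1 + 2·2 + 2·-2 + 1·1 + 1·-2.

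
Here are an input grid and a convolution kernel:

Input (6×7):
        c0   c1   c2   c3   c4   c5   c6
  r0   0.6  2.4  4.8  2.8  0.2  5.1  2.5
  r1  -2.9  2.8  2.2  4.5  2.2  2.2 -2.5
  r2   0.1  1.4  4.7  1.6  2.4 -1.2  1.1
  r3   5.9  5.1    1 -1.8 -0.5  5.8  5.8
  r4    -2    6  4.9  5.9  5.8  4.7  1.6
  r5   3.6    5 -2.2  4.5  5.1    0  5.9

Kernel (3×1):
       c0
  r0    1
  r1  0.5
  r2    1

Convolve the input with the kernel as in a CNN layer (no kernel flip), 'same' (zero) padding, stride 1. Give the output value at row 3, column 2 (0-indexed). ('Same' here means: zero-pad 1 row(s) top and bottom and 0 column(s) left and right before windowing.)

10.1

The receptive field on the zero-padded input at this output position is [4.7 / 1 / 4.9]. Elementwise product with the kernel and sum: 4.7·1 + 1·0.5 + 4.9·1.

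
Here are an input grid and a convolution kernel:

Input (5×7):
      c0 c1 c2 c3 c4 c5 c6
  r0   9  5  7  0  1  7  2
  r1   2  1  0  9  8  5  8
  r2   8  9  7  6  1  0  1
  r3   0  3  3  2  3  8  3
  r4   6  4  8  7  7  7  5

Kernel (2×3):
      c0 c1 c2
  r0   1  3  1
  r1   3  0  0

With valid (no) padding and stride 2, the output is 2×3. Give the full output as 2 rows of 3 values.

Output[0,0]: The receptive field on the input at this output position is [9 5 7 / 2 1 0]. Elementwise product with the kernel and sum: 9·1 + 5·3 + 7·1 + 2·3.

37 8 48
42 35 11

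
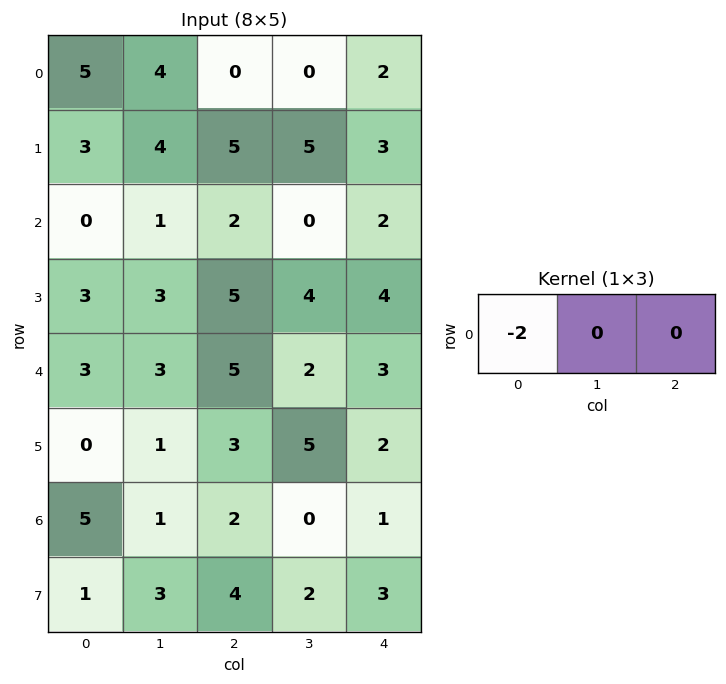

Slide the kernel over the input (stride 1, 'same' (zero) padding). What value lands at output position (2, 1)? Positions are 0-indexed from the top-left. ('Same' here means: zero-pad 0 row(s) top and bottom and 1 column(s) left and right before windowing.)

The receptive field on the zero-padded input at this output position is [0 1 2]. Elementwise product with the kernel and sum: 0·-2.

0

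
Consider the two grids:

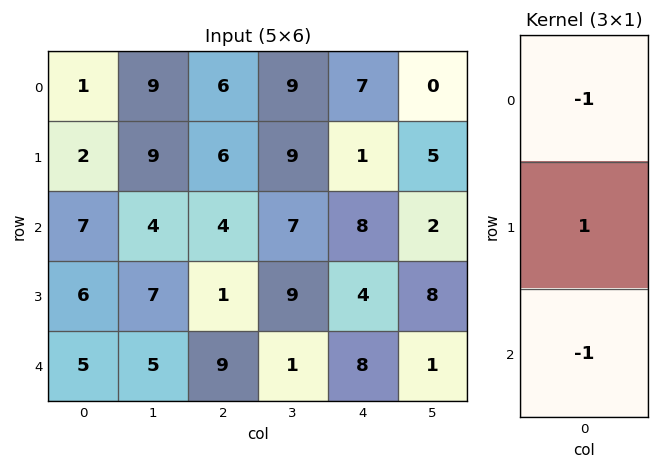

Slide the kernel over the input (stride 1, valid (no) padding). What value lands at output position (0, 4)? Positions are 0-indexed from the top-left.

-14

The receptive field on the input at this output position is [7 / 1 / 8]. Elementwise product with the kernel and sum: 7·-1 + 1·1 + 8·-1.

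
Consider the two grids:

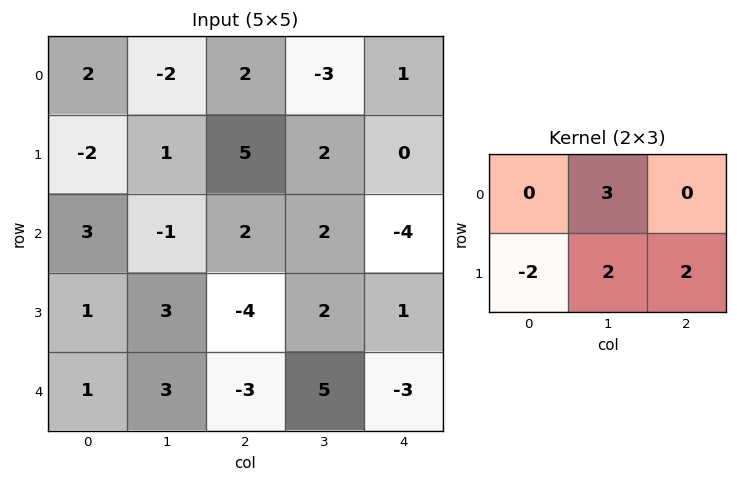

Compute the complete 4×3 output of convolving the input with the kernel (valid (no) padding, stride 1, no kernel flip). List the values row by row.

10 18 -15
-1 25 -2
-7 -4 20
7 -14 16

Output[0,0]: The receptive field on the input at this output position is [2 -2 2 / -2 1 5]. Elementwise product with the kernel and sum: -2·3 + -2·-2 + 1·2 + 5·2.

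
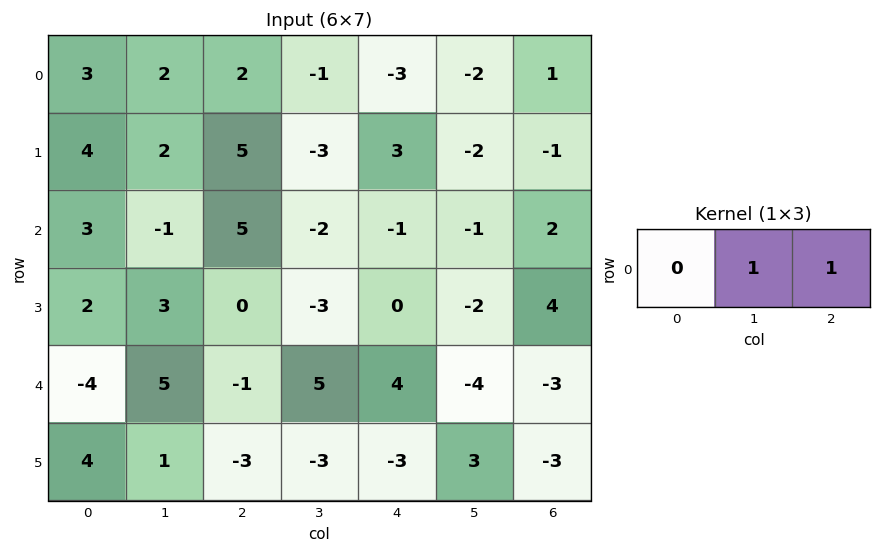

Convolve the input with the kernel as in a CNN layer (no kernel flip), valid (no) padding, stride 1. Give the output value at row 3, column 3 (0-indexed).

-2

The receptive field on the input at this output position is [-3 0 -2]. Elementwise product with the kernel and sum: 0·1 + -2·1.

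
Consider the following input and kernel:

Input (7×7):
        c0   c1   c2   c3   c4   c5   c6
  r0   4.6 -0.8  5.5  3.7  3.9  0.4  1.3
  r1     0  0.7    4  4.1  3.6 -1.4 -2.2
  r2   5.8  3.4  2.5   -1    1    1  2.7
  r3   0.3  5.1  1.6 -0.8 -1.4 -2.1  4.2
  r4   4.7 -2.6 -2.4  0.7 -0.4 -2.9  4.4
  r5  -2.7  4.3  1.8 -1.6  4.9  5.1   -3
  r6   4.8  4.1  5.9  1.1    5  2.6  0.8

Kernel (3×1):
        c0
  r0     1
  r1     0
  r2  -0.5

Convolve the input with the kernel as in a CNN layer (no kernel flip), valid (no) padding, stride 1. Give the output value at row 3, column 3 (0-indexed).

0

The receptive field on the input at this output position is [-0.8 / 0.7 / -1.6]. Elementwise product with the kernel and sum: -0.8·1 + -1.6·-0.5.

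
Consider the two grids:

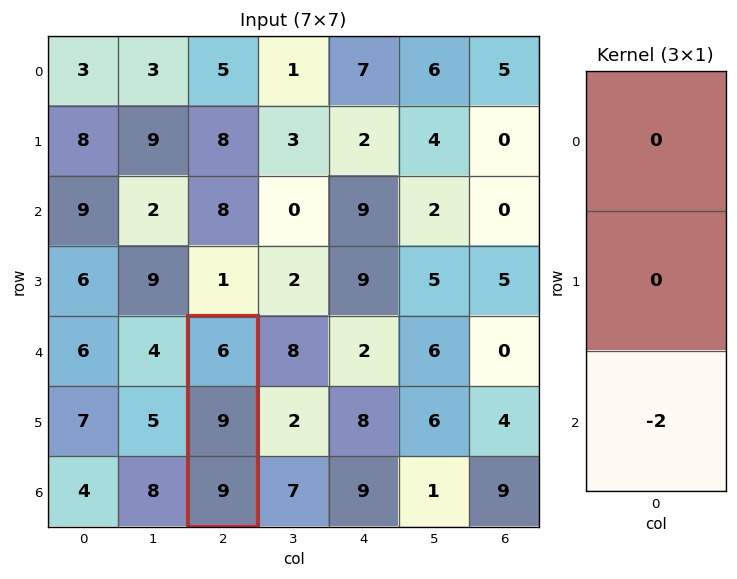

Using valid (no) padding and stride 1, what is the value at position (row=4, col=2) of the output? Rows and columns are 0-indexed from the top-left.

The receptive field on the input at this output position is [6 / 9 / 9]. Elementwise product with the kernel and sum: 9·-2.

-18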